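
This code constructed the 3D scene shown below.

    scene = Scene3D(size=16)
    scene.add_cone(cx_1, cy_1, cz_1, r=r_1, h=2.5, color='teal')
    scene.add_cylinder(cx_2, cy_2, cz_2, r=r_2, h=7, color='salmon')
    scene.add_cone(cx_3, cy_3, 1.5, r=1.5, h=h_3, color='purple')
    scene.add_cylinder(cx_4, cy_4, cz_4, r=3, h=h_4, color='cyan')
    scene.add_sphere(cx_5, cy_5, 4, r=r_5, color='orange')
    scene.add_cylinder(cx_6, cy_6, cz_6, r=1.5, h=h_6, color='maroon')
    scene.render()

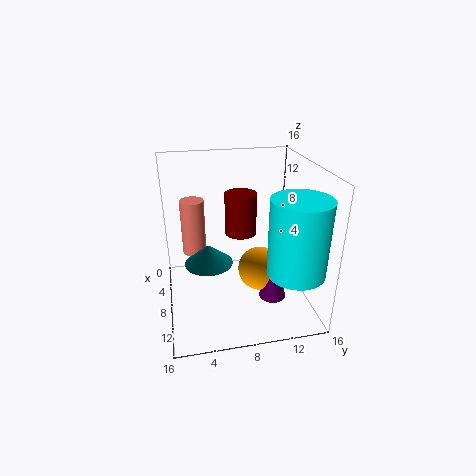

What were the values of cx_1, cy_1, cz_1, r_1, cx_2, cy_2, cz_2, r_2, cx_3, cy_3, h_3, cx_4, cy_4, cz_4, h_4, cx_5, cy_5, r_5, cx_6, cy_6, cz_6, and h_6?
cx_1 = 4.5
cy_1 = 5
cz_1 = 3
r_1 = 3
cx_2 = 2
cy_2 = 3.5
cz_2 = 3.5
r_2 = 1.5
cx_3 = 10.5
cy_3 = 11.5
h_3 = 5.5
cx_4 = 13
cy_4 = 13
cz_4 = 6
h_4 = 8
cx_5 = 8.5
cy_5 = 10.5
r_5 = 2.5
cx_6 = 11.5
cy_6 = 7.5
cz_6 = 10.5
h_6 = 4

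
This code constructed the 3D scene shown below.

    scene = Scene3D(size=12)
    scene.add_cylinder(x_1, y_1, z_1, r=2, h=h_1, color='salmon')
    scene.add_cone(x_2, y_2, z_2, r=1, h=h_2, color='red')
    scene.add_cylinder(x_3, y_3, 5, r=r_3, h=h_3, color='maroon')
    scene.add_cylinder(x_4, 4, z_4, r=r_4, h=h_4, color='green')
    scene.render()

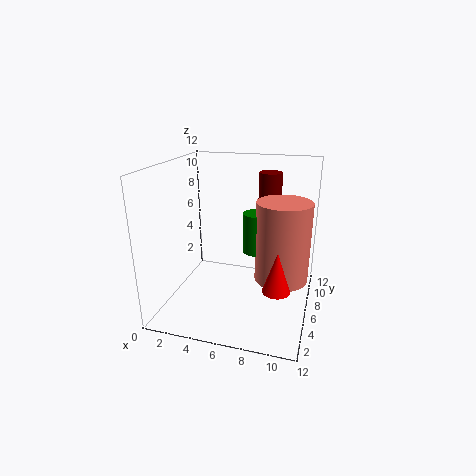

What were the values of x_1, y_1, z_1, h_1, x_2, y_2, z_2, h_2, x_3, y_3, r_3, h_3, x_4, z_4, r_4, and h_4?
x_1 = 10
y_1 = 4
z_1 = 4
h_1 = 6
x_2 = 10
y_2 = 2
z_2 = 4
h_2 = 3
x_3 = 8
y_3 = 9
r_3 = 1
h_3 = 6
x_4 = 8
z_4 = 6
r_4 = 1
h_4 = 3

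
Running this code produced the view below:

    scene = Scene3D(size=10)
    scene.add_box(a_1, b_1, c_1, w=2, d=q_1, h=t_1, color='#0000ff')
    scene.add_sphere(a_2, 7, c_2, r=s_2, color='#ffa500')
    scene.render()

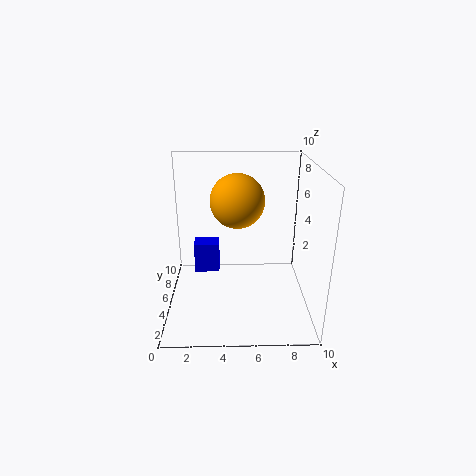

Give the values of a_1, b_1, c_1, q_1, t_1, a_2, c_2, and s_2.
a_1 = 1.5; b_1 = 8; c_1 = 0.5; q_1 = 1.5; t_1 = 2.5; a_2 = 5; c_2 = 7; s_2 = 2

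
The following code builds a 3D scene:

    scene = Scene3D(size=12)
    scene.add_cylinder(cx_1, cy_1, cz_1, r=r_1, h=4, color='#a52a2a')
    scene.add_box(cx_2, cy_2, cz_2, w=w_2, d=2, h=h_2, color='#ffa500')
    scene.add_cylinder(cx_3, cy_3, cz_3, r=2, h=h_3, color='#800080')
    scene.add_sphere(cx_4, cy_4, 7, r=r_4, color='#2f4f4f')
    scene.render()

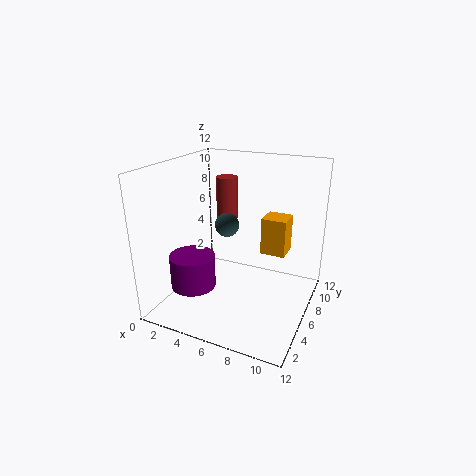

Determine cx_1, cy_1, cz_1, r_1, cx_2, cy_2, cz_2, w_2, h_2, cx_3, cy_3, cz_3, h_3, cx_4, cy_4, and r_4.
cx_1 = 3
cy_1 = 10
cz_1 = 6
r_1 = 1
cx_2 = 8
cy_2 = 6
cz_2 = 5
w_2 = 2
h_2 = 3
cx_3 = 2
cy_3 = 5
cz_3 = 1
h_3 = 3
cx_4 = 5
cy_4 = 6
r_4 = 1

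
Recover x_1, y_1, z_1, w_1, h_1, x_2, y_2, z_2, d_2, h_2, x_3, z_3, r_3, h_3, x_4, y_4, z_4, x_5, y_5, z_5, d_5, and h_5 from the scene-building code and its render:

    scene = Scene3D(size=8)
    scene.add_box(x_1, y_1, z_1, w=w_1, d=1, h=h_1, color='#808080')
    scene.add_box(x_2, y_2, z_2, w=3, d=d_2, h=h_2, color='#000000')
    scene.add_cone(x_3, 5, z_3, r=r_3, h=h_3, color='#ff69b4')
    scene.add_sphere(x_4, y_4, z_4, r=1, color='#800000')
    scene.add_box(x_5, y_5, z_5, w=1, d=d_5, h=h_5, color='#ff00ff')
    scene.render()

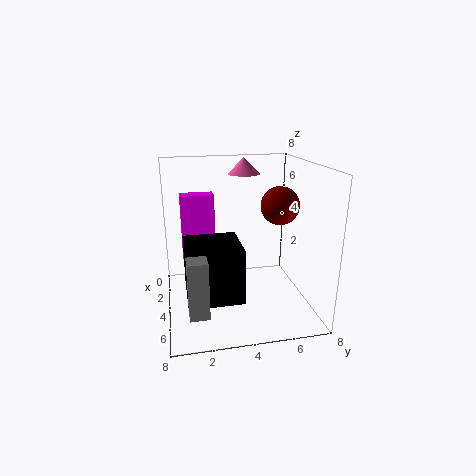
x_1 = 6
y_1 = 1
z_1 = 1
w_1 = 1
h_1 = 3
x_2 = 3
y_2 = 1
z_2 = 1
d_2 = 3
h_2 = 3
x_3 = 1
z_3 = 7
r_3 = 1
h_3 = 1
x_4 = 5
y_4 = 6
z_4 = 6
x_5 = 1
y_5 = 1
z_5 = 2
d_5 = 2
h_5 = 4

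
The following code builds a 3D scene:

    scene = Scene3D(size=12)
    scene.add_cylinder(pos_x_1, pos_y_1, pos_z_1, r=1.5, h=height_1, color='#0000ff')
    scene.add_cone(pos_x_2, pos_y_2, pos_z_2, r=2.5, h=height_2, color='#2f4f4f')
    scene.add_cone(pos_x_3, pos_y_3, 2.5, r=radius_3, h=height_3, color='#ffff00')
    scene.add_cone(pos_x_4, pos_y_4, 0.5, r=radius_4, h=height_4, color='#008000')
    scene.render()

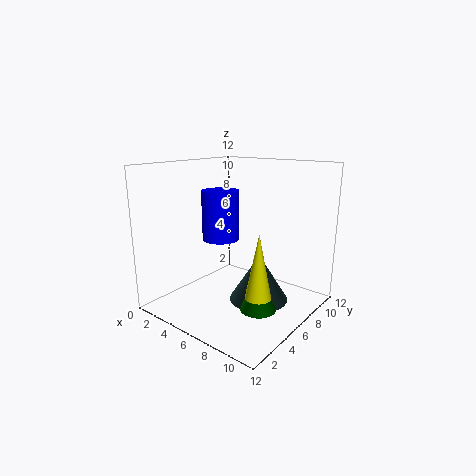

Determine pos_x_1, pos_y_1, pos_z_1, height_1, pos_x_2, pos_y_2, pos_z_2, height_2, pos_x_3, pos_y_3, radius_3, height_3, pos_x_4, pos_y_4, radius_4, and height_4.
pos_x_1 = 5; pos_y_1 = 5; pos_z_1 = 6; height_1 = 4; pos_x_2 = 7.5; pos_y_2 = 7; pos_z_2 = 0.5; height_2 = 4; pos_x_3 = 9.5; pos_y_3 = 4; radius_3 = 1; height_3 = 5; pos_x_4 = 8.5; pos_y_4 = 5.5; radius_4 = 1.5; height_4 = 3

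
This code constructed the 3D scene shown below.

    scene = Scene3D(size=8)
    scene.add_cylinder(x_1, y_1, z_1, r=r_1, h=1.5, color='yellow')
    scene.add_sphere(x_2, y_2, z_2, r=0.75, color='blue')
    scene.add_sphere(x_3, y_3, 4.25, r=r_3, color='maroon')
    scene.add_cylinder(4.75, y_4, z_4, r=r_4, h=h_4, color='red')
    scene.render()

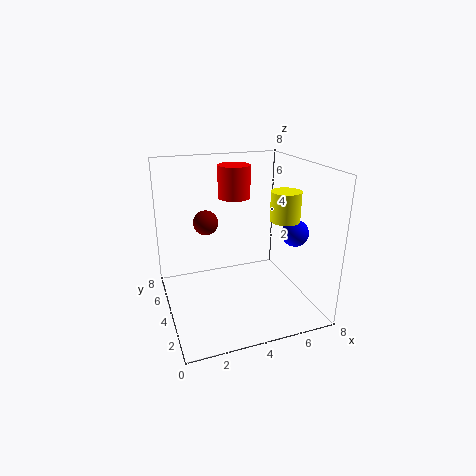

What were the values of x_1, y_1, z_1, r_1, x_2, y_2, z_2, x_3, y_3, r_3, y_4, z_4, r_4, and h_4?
x_1 = 5.75; y_1 = 2; z_1 = 5.5; r_1 = 0.75; x_2 = 7; y_2 = 3; z_2 = 4.25; x_3 = 2.75; y_3 = 6.25; r_3 = 0.75; y_4 = 6.75; z_4 = 5.5; r_4 = 1; h_4 = 2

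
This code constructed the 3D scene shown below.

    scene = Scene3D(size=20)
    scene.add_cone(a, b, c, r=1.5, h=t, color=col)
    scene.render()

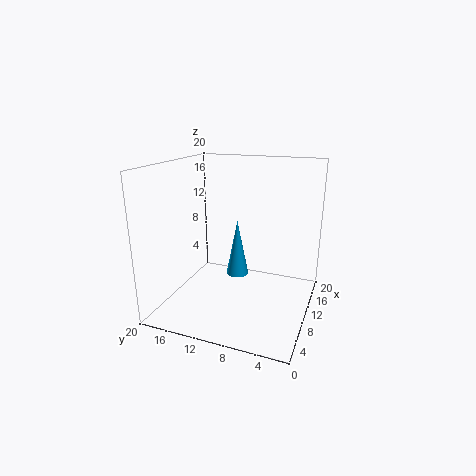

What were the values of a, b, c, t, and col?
a = 8.5; b = 9.5; c = 5.5; t = 7.5; col = 'deepskyblue'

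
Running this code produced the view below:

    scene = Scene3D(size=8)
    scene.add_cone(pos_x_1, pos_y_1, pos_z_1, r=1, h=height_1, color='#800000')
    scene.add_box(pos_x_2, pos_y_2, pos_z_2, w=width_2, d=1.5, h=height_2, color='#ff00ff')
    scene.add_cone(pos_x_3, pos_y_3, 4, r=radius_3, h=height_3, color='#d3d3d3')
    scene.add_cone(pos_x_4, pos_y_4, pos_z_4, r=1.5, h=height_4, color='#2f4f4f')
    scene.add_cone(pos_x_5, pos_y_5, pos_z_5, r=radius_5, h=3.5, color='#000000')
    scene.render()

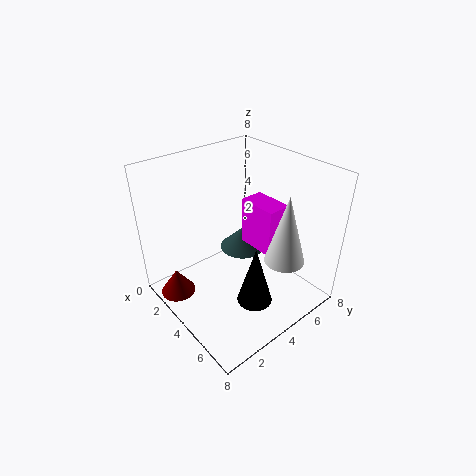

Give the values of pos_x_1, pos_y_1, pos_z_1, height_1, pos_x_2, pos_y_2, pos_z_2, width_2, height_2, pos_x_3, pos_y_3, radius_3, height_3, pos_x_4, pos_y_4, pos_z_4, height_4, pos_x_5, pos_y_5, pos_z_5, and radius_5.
pos_x_1 = 2
pos_y_1 = 1
pos_z_1 = 0.5
height_1 = 1.5
pos_x_2 = 2
pos_y_2 = 6
pos_z_2 = 2
width_2 = 2.5
height_2 = 3
pos_x_3 = 7
pos_y_3 = 4.5
radius_3 = 1
height_3 = 3.5
pos_x_4 = 1.5
pos_y_4 = 6.5
pos_z_4 = 1
height_4 = 1.5
pos_x_5 = 5.5
pos_y_5 = 4
pos_z_5 = 0.5
radius_5 = 1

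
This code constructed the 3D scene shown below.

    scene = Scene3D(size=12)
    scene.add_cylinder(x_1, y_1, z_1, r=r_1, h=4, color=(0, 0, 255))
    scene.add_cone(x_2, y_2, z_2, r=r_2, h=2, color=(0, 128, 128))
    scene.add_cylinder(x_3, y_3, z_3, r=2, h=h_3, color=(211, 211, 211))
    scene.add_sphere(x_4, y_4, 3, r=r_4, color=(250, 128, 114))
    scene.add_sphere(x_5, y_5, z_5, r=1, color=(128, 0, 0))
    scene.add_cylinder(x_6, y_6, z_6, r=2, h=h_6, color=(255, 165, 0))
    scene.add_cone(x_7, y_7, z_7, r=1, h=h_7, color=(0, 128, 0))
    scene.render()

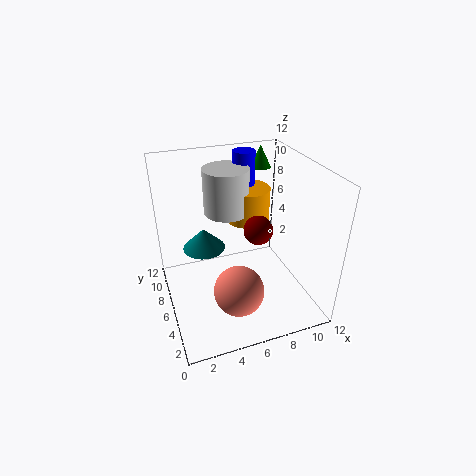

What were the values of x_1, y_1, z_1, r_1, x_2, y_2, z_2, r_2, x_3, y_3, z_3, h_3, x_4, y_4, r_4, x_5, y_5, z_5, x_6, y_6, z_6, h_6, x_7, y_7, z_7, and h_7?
x_1 = 8; y_1 = 10; z_1 = 8; r_1 = 1; x_2 = 4; y_2 = 10; z_2 = 3; r_2 = 2; x_3 = 6; y_3 = 9; z_3 = 7; h_3 = 4; x_4 = 5; y_4 = 3; r_4 = 2; x_5 = 6; y_5 = 2; z_5 = 9; x_6 = 8; y_6 = 9; z_6 = 6; h_6 = 3; x_7 = 10; y_7 = 11; z_7 = 10; h_7 = 2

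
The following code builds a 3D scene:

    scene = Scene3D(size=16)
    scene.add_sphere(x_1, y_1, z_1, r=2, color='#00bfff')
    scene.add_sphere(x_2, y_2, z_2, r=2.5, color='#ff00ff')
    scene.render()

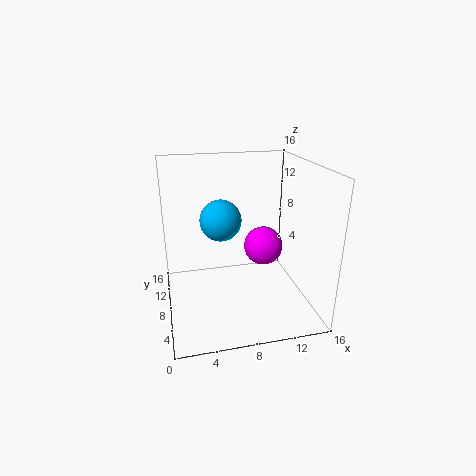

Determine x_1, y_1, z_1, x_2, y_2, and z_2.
x_1 = 5.5; y_1 = 4.75; z_1 = 11.5; x_2 = 12.5; y_2 = 12.5; z_2 = 4.5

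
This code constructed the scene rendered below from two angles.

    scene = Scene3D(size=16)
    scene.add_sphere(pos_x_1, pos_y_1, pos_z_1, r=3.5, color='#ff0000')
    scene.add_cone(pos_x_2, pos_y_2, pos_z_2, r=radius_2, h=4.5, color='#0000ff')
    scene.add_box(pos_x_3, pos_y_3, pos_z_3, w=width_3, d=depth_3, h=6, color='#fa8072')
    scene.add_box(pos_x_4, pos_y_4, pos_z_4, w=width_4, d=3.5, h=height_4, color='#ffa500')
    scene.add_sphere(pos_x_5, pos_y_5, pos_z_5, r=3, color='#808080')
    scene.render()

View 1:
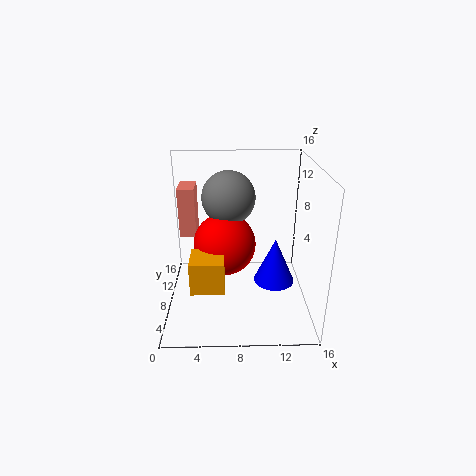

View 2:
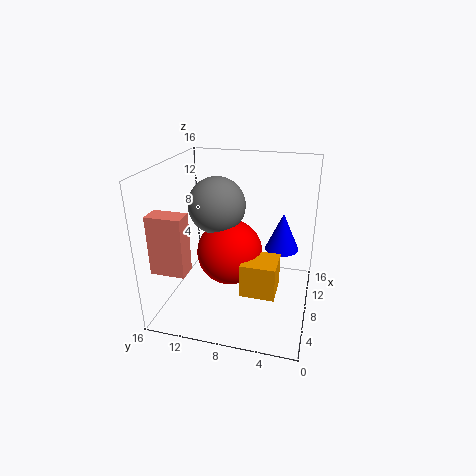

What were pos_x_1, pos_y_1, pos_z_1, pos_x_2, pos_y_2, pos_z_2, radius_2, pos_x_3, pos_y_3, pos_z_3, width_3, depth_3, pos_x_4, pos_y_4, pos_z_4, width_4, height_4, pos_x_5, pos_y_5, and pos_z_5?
pos_x_1 = 6.5
pos_y_1 = 8.5
pos_z_1 = 7
pos_x_2 = 11.5
pos_y_2 = 3.5
pos_z_2 = 5.5
radius_2 = 2
pos_x_3 = 1
pos_y_3 = 11.5
pos_z_3 = 6.5
width_3 = 2
depth_3 = 3.5
pos_x_4 = 3
pos_y_4 = 3
pos_z_4 = 4
width_4 = 3.5
height_4 = 3.5
pos_x_5 = 7
pos_y_5 = 10
pos_z_5 = 12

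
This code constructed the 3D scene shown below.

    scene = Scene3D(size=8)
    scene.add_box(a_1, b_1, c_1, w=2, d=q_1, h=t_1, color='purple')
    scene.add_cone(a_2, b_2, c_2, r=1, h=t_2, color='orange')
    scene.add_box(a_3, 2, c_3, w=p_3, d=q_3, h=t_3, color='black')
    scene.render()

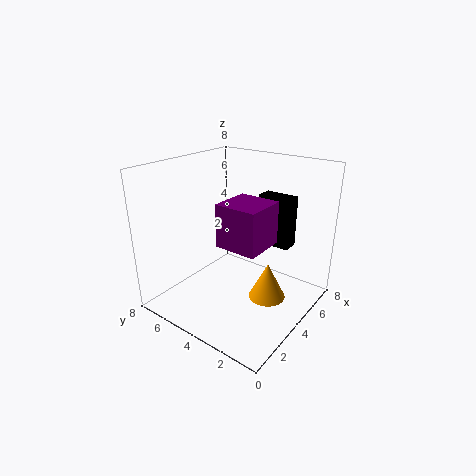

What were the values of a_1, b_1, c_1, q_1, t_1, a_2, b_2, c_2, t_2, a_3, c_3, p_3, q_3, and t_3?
a_1 = 1
b_1 = 1
c_1 = 5
q_1 = 2
t_1 = 2
a_2 = 4
b_2 = 2
c_2 = 1
t_2 = 2
a_3 = 6
c_3 = 3
p_3 = 1
q_3 = 2
t_3 = 3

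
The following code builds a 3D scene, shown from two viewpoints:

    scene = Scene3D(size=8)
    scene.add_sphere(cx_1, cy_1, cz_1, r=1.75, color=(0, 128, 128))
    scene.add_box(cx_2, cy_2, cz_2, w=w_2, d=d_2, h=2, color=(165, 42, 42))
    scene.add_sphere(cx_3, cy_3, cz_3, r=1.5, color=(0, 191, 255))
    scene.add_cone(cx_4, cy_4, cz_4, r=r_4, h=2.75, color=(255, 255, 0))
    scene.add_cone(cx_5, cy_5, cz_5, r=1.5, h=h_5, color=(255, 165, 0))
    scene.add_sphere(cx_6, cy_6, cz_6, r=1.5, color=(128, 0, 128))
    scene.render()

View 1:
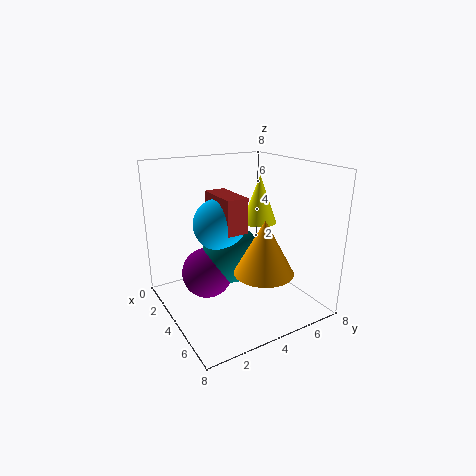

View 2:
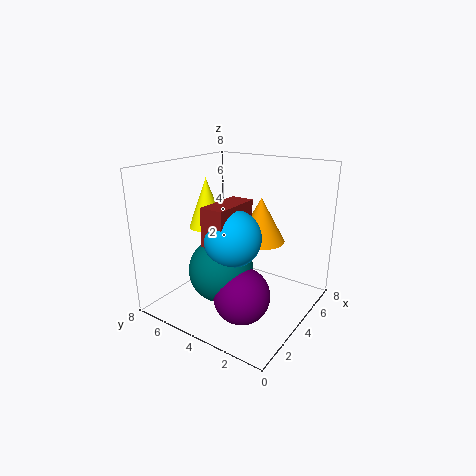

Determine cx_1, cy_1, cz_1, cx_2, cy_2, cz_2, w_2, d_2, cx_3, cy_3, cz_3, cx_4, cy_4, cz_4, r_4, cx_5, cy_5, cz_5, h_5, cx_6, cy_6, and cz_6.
cx_1 = 2.75
cy_1 = 4.25
cz_1 = 2.5
cx_2 = 1.5
cy_2 = 3.25
cz_2 = 4.25
w_2 = 2.75
d_2 = 1.25
cx_3 = 2.75
cy_3 = 3.5
cz_3 = 4.5
cx_4 = 3.5
cy_4 = 5.75
cz_4 = 4.5
r_4 = 1
cx_5 = 6.5
cy_5 = 4
cz_5 = 3
h_5 = 2.75
cx_6 = 2.5
cy_6 = 2.75
cz_6 = 1.5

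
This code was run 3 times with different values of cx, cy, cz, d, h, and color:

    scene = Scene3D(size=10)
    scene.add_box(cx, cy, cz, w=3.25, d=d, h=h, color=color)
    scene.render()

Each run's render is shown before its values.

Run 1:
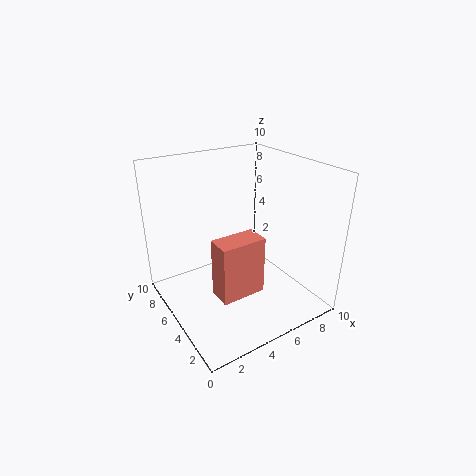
cx = 3; cy = 3.5; cz = 1; d = 1.75; h = 4.25; color = 'salmon'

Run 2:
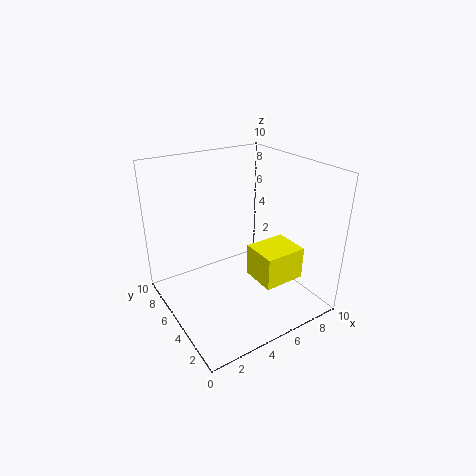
cx = 6.5; cy = 3.25; cz = 1; d = 2.75; h = 2.5; color = 'yellow'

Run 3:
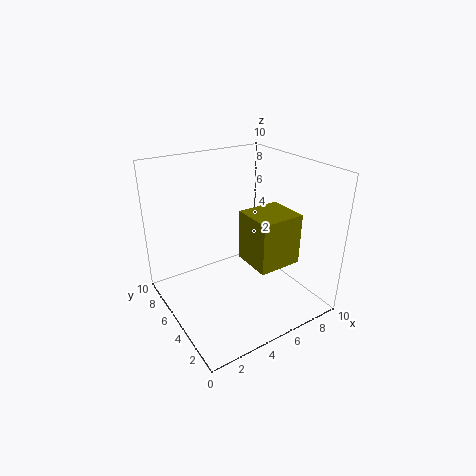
cx = 5.75; cy = 3; cz = 2.75; d = 3; h = 3.75; color = 'olive'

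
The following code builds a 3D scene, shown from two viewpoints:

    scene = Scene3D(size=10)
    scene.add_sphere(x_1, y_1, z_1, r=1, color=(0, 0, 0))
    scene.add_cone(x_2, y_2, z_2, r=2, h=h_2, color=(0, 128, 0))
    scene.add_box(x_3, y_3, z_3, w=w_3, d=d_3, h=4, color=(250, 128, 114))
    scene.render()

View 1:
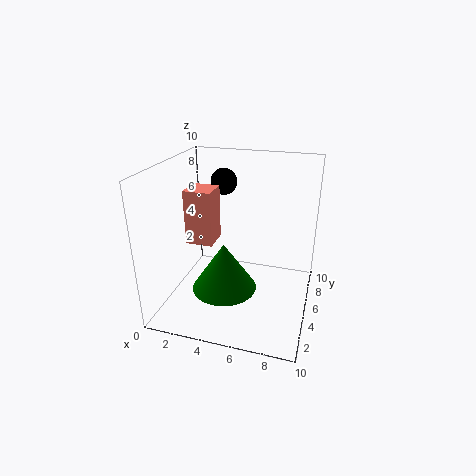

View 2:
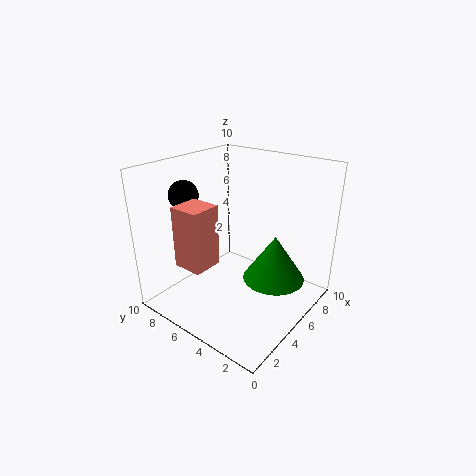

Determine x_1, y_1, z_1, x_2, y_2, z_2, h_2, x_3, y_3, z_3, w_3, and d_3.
x_1 = 3, y_1 = 8, z_1 = 8, x_2 = 5, y_2 = 2, z_2 = 3, h_2 = 3, x_3 = 1, y_3 = 5, z_3 = 4, w_3 = 2, d_3 = 2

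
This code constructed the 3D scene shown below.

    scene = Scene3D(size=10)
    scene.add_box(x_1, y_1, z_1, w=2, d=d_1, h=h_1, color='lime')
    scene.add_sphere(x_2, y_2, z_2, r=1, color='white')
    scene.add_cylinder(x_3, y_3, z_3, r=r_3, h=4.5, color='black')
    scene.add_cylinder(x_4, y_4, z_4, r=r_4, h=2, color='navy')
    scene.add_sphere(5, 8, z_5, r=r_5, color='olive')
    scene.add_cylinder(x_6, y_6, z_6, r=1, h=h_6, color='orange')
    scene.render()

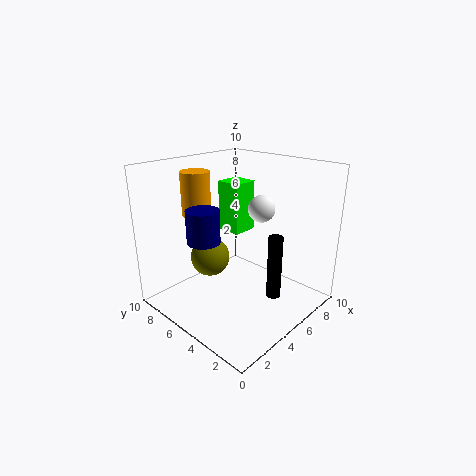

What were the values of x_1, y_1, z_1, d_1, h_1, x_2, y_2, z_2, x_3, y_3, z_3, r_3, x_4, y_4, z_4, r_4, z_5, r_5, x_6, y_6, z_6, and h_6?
x_1 = 7, y_1 = 7, z_1 = 4, d_1 = 2, h_1 = 4, x_2 = 7.5, y_2 = 5, z_2 = 6.5, x_3 = 6, y_3 = 2.5, z_3 = 1, r_3 = 0.5, x_4 = 1.5, y_4 = 4.5, z_4 = 6, r_4 = 1, z_5 = 2.5, r_5 = 1.5, x_6 = 3.5, y_6 = 7.5, z_6 = 6.5, h_6 = 3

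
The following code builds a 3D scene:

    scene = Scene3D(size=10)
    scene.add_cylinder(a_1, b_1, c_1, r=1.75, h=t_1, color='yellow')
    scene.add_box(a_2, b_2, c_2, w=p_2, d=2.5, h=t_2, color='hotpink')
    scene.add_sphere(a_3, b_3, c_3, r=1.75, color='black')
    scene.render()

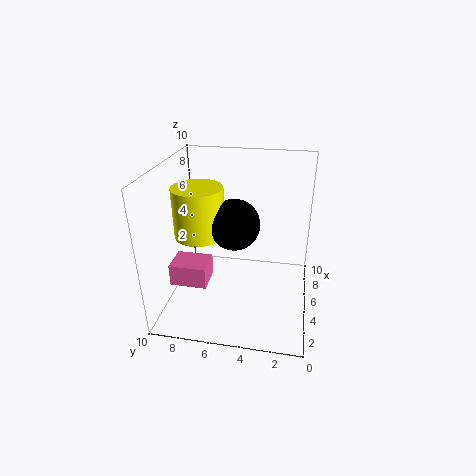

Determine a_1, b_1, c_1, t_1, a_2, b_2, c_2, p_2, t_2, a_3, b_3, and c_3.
a_1 = 5
b_1 = 7.75
c_1 = 5
t_1 = 3.5
a_2 = 2.5
b_2 = 6.75
c_2 = 2.25
p_2 = 2
t_2 = 1.5
a_3 = 5
b_3 = 5.25
c_3 = 6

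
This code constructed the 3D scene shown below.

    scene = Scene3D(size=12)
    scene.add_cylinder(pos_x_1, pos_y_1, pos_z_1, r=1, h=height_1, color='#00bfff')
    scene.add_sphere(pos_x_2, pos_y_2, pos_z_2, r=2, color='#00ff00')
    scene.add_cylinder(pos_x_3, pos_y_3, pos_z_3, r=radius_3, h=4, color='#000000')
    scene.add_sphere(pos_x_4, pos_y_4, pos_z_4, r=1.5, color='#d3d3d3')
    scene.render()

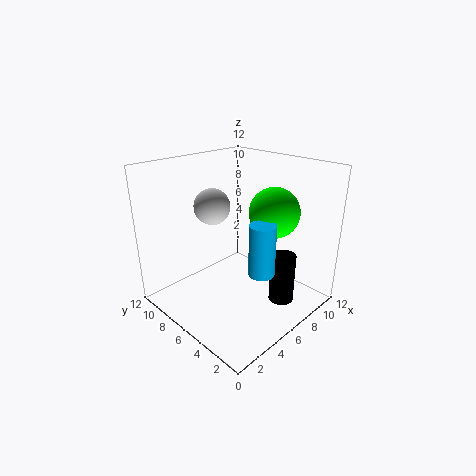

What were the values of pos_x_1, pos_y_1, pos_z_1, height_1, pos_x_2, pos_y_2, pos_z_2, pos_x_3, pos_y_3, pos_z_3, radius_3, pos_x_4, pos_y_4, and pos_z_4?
pos_x_1 = 5
pos_y_1 = 2.5
pos_z_1 = 4.5
height_1 = 4
pos_x_2 = 7.5
pos_y_2 = 3.5
pos_z_2 = 8.5
pos_x_3 = 7
pos_y_3 = 2
pos_z_3 = 1.5
radius_3 = 1
pos_x_4 = 5
pos_y_4 = 8
pos_z_4 = 8.5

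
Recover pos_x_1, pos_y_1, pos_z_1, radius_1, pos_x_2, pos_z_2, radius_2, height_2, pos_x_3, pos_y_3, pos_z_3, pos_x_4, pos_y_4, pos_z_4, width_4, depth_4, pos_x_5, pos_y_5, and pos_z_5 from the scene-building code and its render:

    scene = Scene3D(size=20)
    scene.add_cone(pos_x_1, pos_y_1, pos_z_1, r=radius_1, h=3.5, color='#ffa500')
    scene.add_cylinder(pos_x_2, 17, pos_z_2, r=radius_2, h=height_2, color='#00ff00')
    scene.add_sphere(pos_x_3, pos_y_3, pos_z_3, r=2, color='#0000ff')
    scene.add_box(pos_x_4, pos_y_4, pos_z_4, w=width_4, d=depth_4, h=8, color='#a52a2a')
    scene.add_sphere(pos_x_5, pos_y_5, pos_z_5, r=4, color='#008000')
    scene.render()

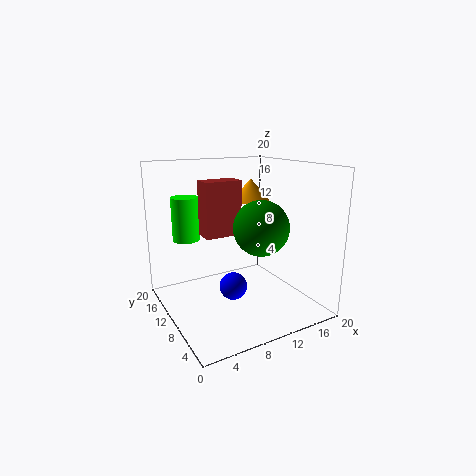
pos_x_1 = 16; pos_y_1 = 16.5; pos_z_1 = 13.5; radius_1 = 3; pos_x_2 = 5; pos_z_2 = 8.5; radius_2 = 2; height_2 = 6.5; pos_x_3 = 9.5; pos_y_3 = 10.5; pos_z_3 = 2.5; pos_x_4 = 6.5; pos_y_4 = 12.5; pos_z_4 = 9.5; width_4 = 5.5; depth_4 = 3; pos_x_5 = 13.5; pos_y_5 = 9.5; pos_z_5 = 11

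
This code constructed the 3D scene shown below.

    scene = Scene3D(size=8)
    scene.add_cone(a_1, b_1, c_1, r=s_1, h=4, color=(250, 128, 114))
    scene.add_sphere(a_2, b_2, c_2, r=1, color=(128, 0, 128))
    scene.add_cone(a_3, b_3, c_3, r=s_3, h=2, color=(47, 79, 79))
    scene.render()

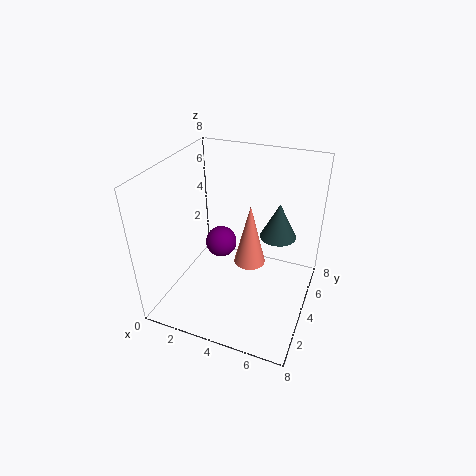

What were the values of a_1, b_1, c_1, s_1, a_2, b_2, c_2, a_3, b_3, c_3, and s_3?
a_1 = 4; b_1 = 6; c_1 = 1; s_1 = 1; a_2 = 2; b_2 = 6; c_2 = 2; a_3 = 6; b_3 = 5; c_3 = 4; s_3 = 1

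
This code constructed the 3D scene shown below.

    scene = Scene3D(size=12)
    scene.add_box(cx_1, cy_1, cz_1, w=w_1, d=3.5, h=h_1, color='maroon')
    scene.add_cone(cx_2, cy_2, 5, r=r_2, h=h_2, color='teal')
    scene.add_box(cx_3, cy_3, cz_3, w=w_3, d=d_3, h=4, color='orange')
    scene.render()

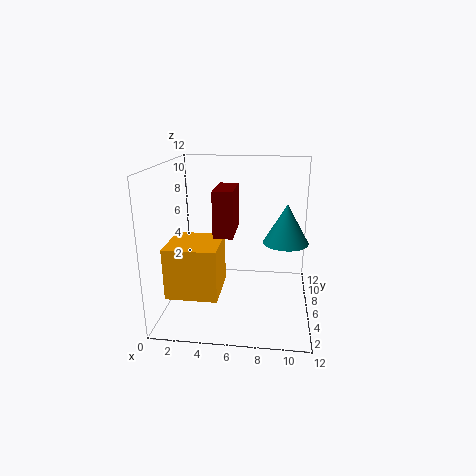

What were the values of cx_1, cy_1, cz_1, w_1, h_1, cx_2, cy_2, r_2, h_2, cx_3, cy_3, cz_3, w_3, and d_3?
cx_1 = 4.5; cy_1 = 3; cz_1 = 7; w_1 = 1.5; h_1 = 3.5; cx_2 = 10; cy_2 = 8; r_2 = 2; h_2 = 3.5; cx_3 = 1; cy_3 = 1.5; cz_3 = 2.5; w_3 = 4; d_3 = 4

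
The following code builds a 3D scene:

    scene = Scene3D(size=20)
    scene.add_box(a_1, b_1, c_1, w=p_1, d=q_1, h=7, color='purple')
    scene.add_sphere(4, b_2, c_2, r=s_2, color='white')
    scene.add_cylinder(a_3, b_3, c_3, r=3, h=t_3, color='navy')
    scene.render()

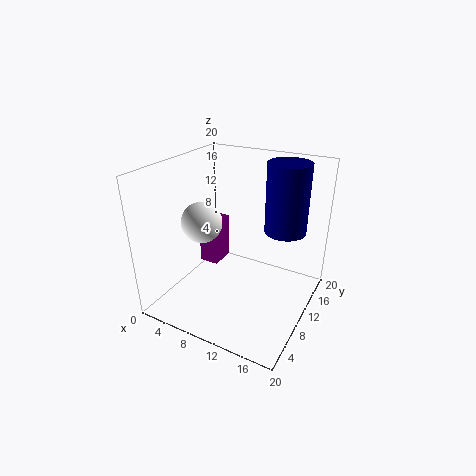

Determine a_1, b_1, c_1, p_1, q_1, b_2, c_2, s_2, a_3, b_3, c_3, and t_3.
a_1 = 2
b_1 = 12
c_1 = 3
p_1 = 3
q_1 = 4
b_2 = 10
c_2 = 11
s_2 = 3
a_3 = 15
b_3 = 15
c_3 = 10
t_3 = 10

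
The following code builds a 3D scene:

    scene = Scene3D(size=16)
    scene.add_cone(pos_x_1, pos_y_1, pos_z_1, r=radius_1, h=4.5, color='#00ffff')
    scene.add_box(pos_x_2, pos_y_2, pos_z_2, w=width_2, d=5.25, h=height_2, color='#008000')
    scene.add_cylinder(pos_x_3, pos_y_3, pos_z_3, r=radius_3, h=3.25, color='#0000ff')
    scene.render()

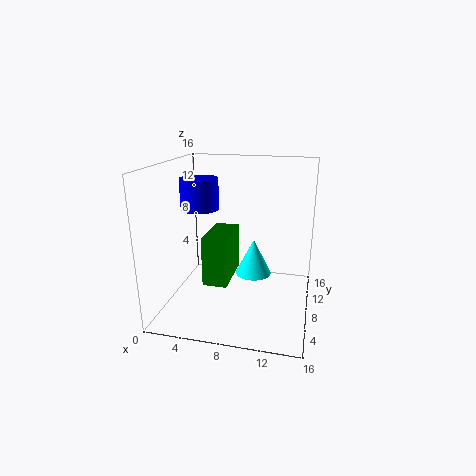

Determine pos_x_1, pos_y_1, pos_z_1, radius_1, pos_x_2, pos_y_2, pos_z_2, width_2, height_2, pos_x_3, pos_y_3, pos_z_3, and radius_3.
pos_x_1 = 9, pos_y_1 = 12.25, pos_z_1 = 1.75, radius_1 = 2.25, pos_x_2 = 5.5, pos_y_2 = 3, pos_z_2 = 4.5, width_2 = 2.5, height_2 = 5, pos_x_3 = 4.25, pos_y_3 = 6.5, pos_z_3 = 11.5, radius_3 = 2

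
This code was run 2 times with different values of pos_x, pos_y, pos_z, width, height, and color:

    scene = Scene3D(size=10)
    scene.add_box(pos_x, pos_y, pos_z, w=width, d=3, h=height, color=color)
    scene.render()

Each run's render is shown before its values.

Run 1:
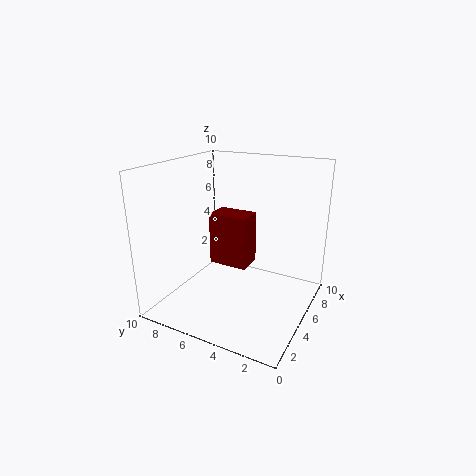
pos_x = 6; pos_y = 5; pos_z = 2; width = 2; height = 4; color = 'maroon'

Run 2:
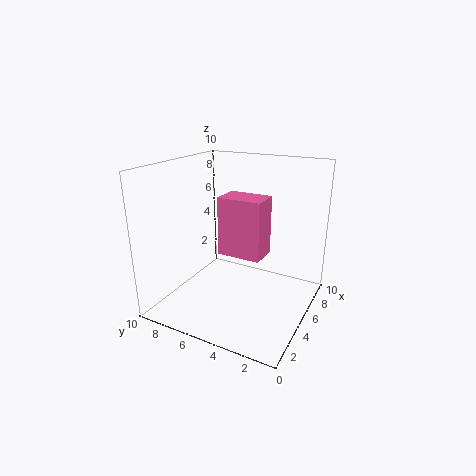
pos_x = 4; pos_y = 3; pos_z = 4; width = 2; height = 4; color = 'hotpink'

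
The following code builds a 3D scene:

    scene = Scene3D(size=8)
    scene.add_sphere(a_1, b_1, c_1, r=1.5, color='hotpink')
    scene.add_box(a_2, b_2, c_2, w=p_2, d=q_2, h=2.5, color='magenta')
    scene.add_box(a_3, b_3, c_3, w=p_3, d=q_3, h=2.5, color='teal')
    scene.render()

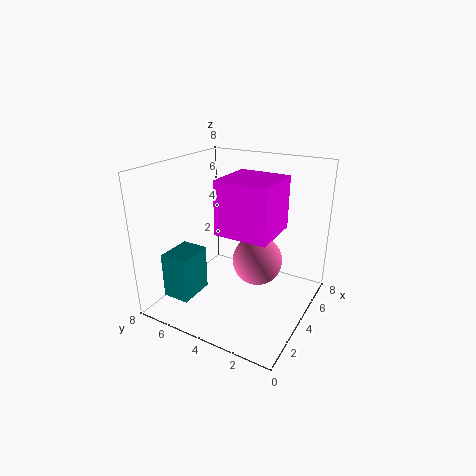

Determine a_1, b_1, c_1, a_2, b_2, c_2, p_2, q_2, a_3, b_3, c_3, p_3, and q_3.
a_1 = 5.5
b_1 = 3.5
c_1 = 2
a_2 = 1
b_2 = 1
c_2 = 5.5
p_2 = 2.5
q_2 = 2.5
a_3 = 1
b_3 = 5.5
c_3 = 1
p_3 = 2
q_3 = 1.5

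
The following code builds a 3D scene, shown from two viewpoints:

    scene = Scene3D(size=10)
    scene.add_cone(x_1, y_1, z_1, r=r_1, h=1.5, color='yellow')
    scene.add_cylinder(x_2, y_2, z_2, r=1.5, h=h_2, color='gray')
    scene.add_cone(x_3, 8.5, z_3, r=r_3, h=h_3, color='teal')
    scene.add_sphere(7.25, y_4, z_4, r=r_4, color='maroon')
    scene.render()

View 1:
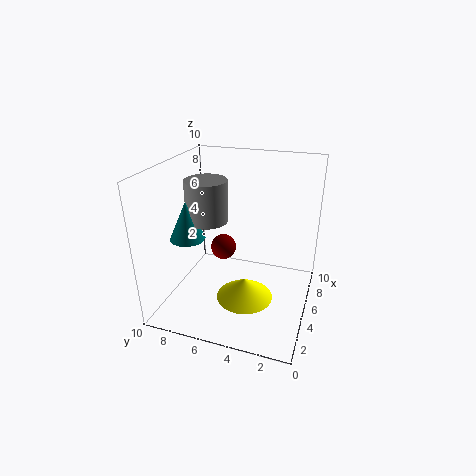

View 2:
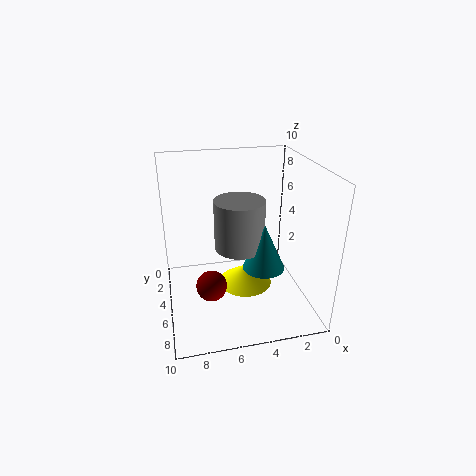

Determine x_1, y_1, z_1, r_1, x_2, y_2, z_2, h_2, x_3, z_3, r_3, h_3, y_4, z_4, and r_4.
x_1 = 4.25; y_1 = 4.25; z_1 = 0.75; r_1 = 2; x_2 = 5.5; y_2 = 7.5; z_2 = 5.75; h_2 = 3; x_3 = 4.25; z_3 = 4.75; r_3 = 1.25; h_3 = 2.75; y_4 = 7; z_4 = 2.75; r_4 = 1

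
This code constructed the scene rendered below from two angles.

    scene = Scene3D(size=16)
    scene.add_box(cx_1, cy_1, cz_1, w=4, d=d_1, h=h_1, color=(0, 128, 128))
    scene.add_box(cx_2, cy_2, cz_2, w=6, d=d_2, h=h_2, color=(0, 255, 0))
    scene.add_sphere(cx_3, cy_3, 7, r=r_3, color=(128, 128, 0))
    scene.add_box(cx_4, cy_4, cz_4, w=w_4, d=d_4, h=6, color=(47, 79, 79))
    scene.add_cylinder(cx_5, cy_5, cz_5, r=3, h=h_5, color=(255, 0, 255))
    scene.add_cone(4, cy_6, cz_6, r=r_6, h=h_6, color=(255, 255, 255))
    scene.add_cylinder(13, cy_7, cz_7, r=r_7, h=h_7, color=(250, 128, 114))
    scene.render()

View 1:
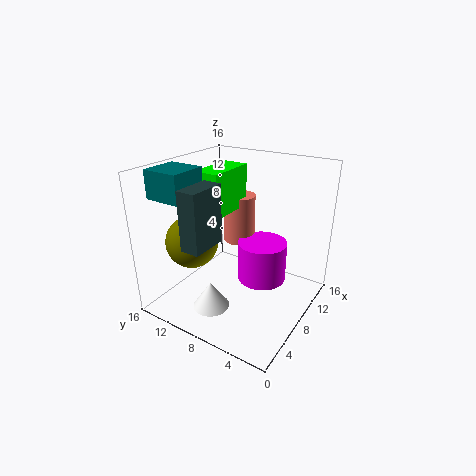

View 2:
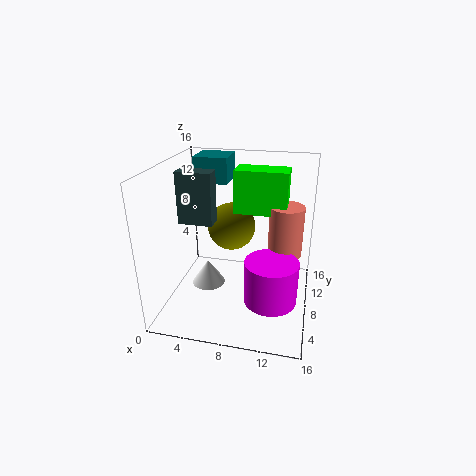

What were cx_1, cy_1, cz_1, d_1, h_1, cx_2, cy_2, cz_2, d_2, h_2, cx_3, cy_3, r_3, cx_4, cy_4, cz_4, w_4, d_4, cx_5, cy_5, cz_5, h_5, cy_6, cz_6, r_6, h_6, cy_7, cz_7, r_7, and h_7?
cx_1 = 2
cy_1 = 11
cz_1 = 13
d_1 = 4
h_1 = 3
cx_2 = 7
cy_2 = 10
cz_2 = 10
d_2 = 3
h_2 = 5
cx_3 = 6
cy_3 = 13
r_3 = 3
cx_4 = 1
cy_4 = 8
cz_4 = 9
w_4 = 4
d_4 = 2
cx_5 = 12
cy_5 = 7
cz_5 = 1
h_5 = 5
cy_6 = 9
cz_6 = 1
r_6 = 2
h_6 = 3
cy_7 = 11
cz_7 = 5
r_7 = 2
h_7 = 6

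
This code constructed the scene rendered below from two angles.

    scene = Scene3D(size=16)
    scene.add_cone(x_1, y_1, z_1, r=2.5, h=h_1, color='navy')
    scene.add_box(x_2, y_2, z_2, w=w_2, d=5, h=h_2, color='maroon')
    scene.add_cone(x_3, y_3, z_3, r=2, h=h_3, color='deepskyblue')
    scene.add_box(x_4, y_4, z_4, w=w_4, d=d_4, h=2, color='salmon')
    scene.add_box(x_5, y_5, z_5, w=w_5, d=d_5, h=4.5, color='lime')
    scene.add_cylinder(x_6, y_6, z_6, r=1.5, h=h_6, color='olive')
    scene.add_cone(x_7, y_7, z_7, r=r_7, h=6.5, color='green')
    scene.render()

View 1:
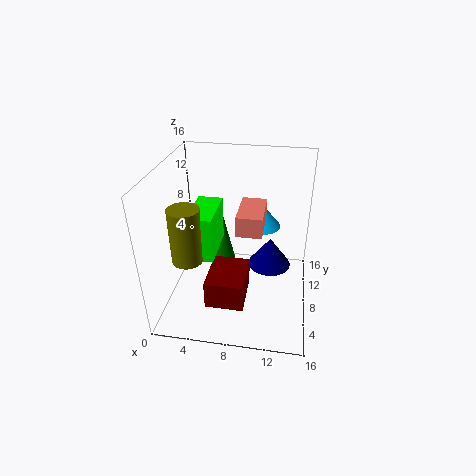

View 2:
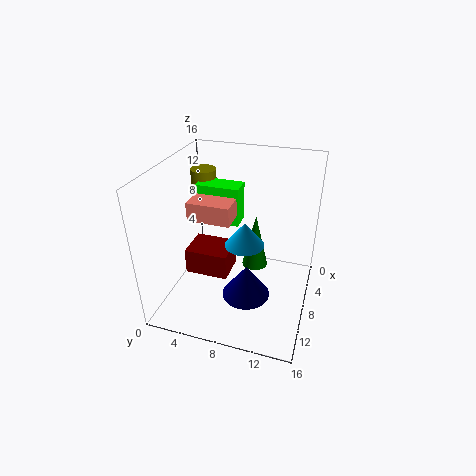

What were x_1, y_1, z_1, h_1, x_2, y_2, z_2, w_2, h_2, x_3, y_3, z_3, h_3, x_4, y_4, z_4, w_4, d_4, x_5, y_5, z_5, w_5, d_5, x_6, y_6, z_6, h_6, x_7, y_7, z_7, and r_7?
x_1 = 11.5, y_1 = 10, z_1 = 3.5, h_1 = 3.5, x_2 = 5.5, y_2 = 2, z_2 = 3, w_2 = 4, h_2 = 3, x_3 = 10.5, y_3 = 9.5, z_3 = 9, h_3 = 2.5, x_4 = 8.5, y_4 = 3.5, z_4 = 11, w_4 = 2.5, d_4 = 4.5, x_5 = 4, y_5 = 2.5, z_5 = 8.5, w_5 = 2.5, d_5 = 5, x_6 = 4, y_6 = 2.5, z_6 = 8.5, h_6 = 5.5, x_7 = 6, y_7 = 9.5, z_7 = 3.5, r_7 = 1.5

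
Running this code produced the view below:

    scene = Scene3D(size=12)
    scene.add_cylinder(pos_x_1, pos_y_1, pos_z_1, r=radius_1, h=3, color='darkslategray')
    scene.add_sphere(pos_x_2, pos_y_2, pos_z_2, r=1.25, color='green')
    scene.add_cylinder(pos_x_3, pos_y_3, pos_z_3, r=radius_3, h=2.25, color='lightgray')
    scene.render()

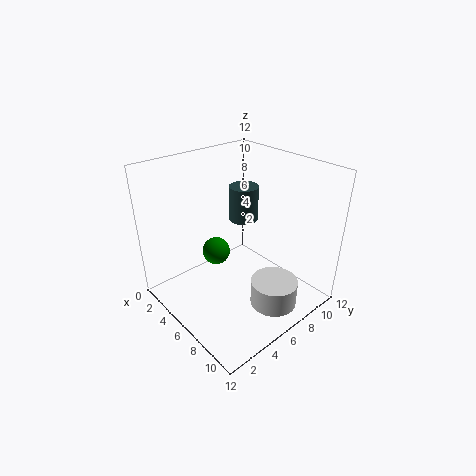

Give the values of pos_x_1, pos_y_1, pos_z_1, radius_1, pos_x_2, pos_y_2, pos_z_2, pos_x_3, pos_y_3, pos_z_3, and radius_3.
pos_x_1 = 4.75, pos_y_1 = 7.75, pos_z_1 = 6.75, radius_1 = 1.25, pos_x_2 = 3.25, pos_y_2 = 5.75, pos_z_2 = 3.5, pos_x_3 = 9, pos_y_3 = 7.5, pos_z_3 = 0.25, radius_3 = 2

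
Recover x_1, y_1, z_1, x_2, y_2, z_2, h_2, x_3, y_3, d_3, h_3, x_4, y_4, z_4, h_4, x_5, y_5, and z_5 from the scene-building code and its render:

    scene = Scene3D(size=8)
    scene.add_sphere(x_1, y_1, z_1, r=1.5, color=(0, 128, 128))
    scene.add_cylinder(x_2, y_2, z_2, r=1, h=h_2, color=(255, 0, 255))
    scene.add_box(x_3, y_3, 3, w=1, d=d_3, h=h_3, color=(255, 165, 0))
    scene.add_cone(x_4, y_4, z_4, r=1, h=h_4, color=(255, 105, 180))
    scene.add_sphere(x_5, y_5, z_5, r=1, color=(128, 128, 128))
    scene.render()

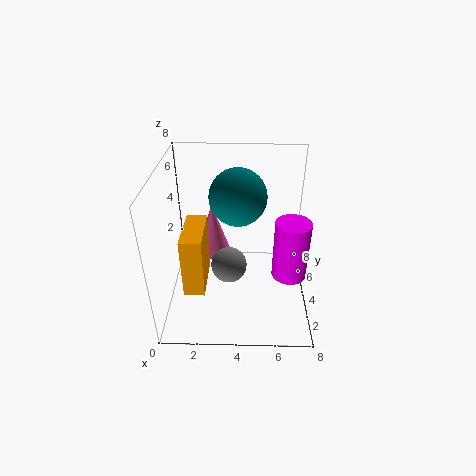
x_1 = 4
y_1 = 4
z_1 = 6.5
x_2 = 7
y_2 = 4
z_2 = 1.5
h_2 = 3.5
x_3 = 1.5
y_3 = 0.5
d_3 = 2.5
h_3 = 3
x_4 = 2.5
y_4 = 5
z_4 = 2.5
h_4 = 3
x_5 = 3.5
y_5 = 3.5
z_5 = 2.5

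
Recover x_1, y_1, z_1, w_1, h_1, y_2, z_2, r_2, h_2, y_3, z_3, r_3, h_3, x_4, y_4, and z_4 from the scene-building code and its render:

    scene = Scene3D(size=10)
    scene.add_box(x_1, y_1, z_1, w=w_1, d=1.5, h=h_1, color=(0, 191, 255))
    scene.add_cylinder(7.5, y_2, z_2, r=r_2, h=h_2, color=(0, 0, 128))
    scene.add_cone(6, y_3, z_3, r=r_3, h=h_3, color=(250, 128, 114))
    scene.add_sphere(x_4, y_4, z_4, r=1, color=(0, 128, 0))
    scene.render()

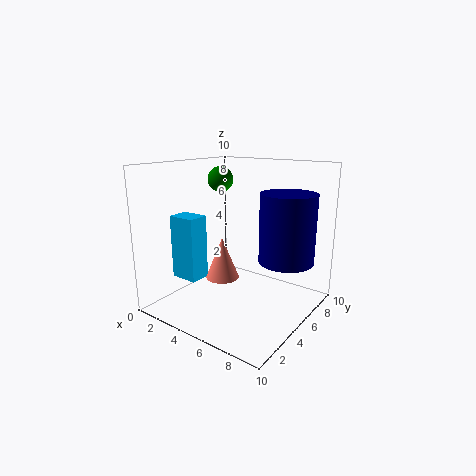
x_1 = 1
y_1 = 2.5
z_1 = 2
w_1 = 2
h_1 = 4.5
y_2 = 7.5
z_2 = 3
r_2 = 2
h_2 = 5
y_3 = 2
z_3 = 3.5
r_3 = 1
h_3 = 2.5
x_4 = 1.5
y_4 = 7.5
z_4 = 8.5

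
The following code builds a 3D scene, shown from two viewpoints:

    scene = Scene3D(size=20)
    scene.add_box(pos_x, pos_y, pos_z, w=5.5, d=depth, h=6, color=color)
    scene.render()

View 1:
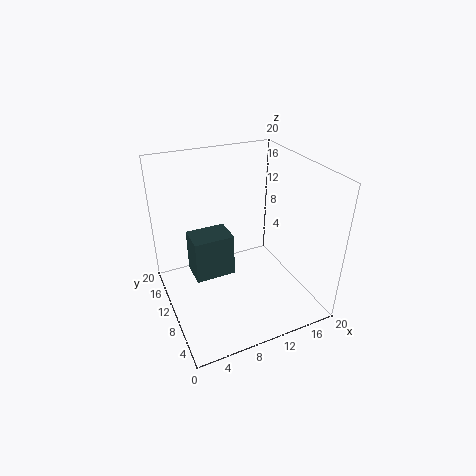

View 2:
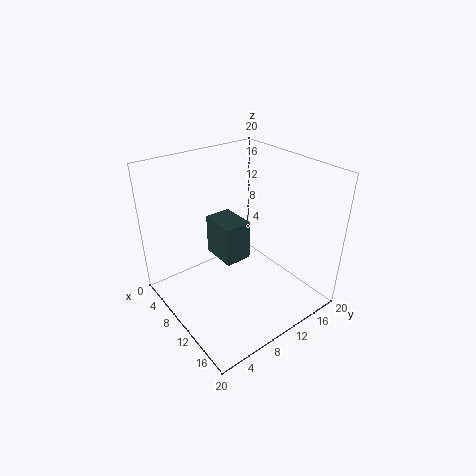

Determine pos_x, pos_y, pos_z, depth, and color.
pos_x = 3.5; pos_y = 9; pos_z = 5; depth = 4; color = 'darkslategray'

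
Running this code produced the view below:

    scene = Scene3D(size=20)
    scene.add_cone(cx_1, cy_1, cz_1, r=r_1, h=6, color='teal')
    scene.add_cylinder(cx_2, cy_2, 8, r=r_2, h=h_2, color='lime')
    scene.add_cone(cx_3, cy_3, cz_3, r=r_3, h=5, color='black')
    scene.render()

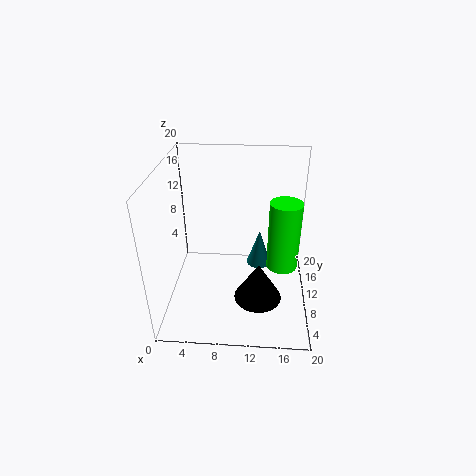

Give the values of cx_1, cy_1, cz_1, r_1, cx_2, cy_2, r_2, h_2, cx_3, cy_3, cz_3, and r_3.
cx_1 = 13, cy_1 = 17, cz_1 = 1, r_1 = 2, cx_2 = 16, cy_2 = 7, r_2 = 2, h_2 = 9, cx_3 = 13, cy_3 = 4, cz_3 = 5, r_3 = 3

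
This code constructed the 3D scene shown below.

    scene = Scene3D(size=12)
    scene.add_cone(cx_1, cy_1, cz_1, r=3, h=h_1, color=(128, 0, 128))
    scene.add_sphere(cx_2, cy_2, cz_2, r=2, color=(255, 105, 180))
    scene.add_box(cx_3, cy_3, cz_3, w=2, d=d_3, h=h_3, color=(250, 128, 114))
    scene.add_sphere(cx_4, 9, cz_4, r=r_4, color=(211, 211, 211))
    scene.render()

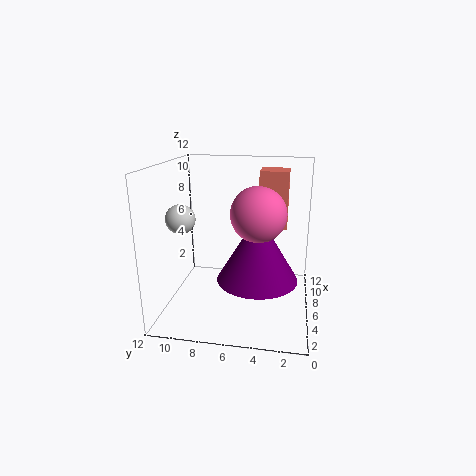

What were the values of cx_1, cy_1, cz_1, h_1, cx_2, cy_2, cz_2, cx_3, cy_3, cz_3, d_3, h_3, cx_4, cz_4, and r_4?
cx_1 = 3; cy_1 = 4; cz_1 = 4; h_1 = 5; cx_2 = 3; cy_2 = 4; cz_2 = 9; cx_3 = 3; cy_3 = 2; cz_3 = 8; d_3 = 2; h_3 = 4; cx_4 = 1; cz_4 = 9; r_4 = 1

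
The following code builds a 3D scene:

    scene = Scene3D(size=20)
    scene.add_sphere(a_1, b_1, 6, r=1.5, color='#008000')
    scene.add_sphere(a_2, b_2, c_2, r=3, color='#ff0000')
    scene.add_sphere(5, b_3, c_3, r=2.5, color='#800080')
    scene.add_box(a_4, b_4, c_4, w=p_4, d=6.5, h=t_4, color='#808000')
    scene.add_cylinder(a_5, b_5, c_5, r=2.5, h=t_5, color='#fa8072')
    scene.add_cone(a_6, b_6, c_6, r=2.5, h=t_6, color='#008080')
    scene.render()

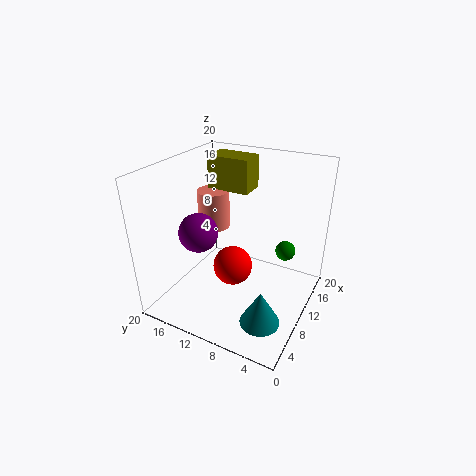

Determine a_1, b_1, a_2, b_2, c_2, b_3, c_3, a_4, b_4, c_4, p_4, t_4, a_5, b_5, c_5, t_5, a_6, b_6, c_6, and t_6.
a_1 = 16; b_1 = 5; a_2 = 12; b_2 = 12; c_2 = 3.5; b_3 = 13; c_3 = 12.5; a_4 = 14.5; b_4 = 11; c_4 = 14.5; p_4 = 4; t_4 = 5; a_5 = 15; b_5 = 17; c_5 = 8; t_5 = 6; a_6 = 3.5; b_6 = 3.5; c_6 = 3; t_6 = 4.5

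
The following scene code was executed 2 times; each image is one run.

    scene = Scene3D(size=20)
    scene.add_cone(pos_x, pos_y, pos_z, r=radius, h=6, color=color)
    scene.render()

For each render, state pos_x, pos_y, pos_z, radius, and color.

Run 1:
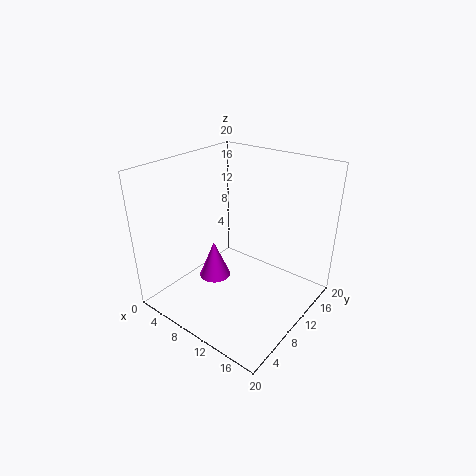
pos_x = 4; pos_y = 11.5; pos_z = 0.5; radius = 2.5; color = 'magenta'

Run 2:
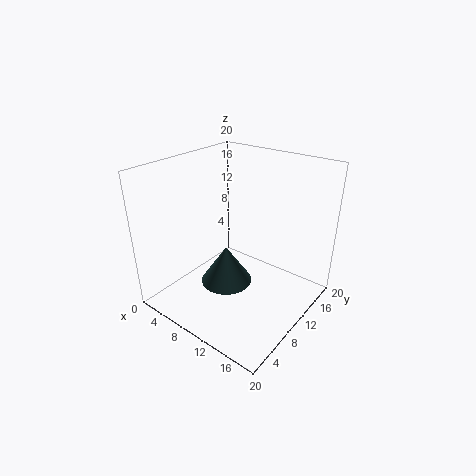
pos_x = 6.5; pos_y = 11.5; pos_z = 0.5; radius = 4; color = 'darkslategray'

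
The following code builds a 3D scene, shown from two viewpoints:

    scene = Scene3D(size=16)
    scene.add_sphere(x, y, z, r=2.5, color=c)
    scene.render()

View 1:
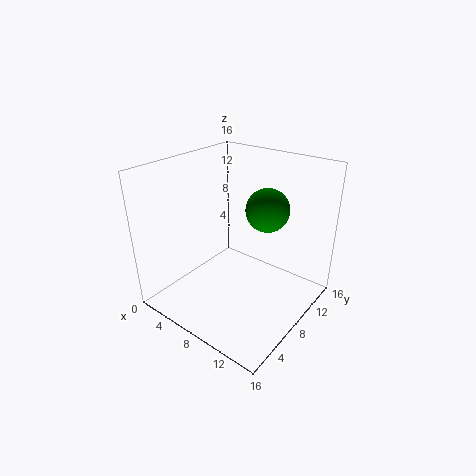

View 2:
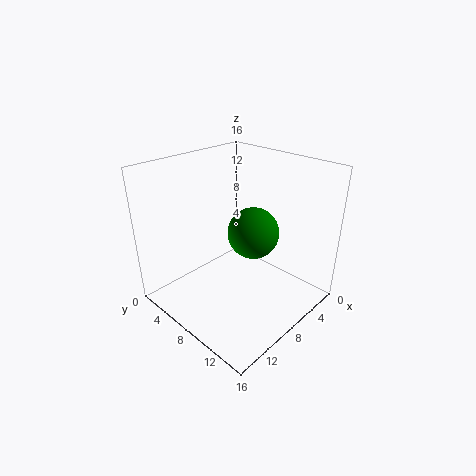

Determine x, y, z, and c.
x = 9.5; y = 11.5; z = 10.5; c = 'green'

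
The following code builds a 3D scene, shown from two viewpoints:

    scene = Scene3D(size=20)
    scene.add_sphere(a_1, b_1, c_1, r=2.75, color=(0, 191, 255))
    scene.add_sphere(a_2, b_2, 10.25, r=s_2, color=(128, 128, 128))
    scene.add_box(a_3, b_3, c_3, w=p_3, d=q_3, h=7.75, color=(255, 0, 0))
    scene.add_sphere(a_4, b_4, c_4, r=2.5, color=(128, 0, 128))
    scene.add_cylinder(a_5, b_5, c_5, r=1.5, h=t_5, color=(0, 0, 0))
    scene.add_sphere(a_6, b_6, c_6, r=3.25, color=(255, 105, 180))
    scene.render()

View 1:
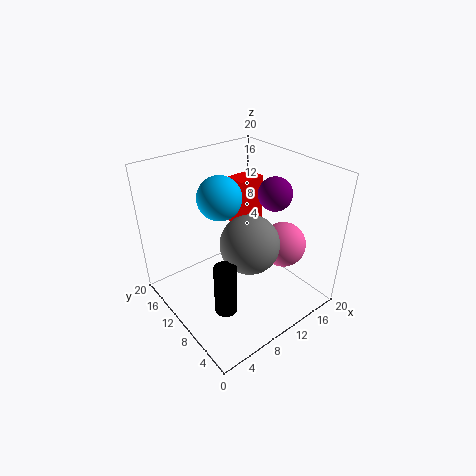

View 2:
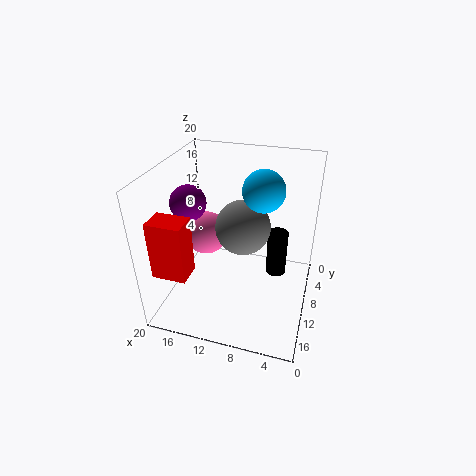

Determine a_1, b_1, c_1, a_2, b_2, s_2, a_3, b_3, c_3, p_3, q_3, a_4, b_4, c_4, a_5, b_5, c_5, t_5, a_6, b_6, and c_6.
a_1 = 6.75, b_1 = 9.5, c_1 = 17.25, a_2 = 10, b_2 = 7.5, s_2 = 4, a_3 = 14.5, b_3 = 15, c_3 = 7.5, p_3 = 4.5, q_3 = 3.25, a_4 = 17, b_4 = 10.25, c_4 = 14.5, a_5 = 5, b_5 = 6.25, c_5 = 2.5, t_5 = 7, a_6 = 16, b_6 = 7, c_6 = 8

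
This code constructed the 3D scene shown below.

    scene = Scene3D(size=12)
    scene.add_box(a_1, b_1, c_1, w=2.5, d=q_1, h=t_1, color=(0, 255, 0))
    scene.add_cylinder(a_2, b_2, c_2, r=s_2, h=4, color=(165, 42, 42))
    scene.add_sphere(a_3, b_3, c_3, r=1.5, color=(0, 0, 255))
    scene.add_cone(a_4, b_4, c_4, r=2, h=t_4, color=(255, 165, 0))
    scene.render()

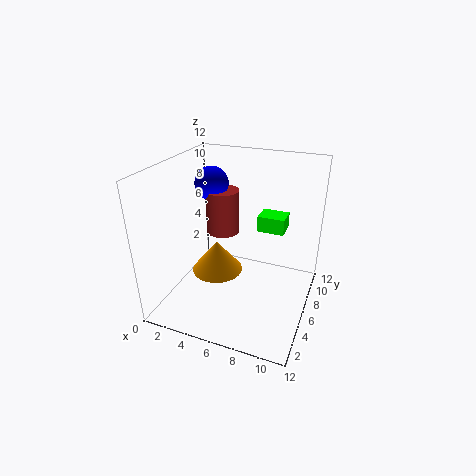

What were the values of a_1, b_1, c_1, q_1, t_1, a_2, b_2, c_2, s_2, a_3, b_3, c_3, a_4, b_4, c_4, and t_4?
a_1 = 6.5; b_1 = 9.5; c_1 = 5; q_1 = 2; t_1 = 1.5; a_2 = 3.5; b_2 = 8.5; c_2 = 5; s_2 = 1.5; a_3 = 2.5; b_3 = 8.5; c_3 = 9.5; a_4 = 5; b_4 = 4; c_4 = 4; t_4 = 2.5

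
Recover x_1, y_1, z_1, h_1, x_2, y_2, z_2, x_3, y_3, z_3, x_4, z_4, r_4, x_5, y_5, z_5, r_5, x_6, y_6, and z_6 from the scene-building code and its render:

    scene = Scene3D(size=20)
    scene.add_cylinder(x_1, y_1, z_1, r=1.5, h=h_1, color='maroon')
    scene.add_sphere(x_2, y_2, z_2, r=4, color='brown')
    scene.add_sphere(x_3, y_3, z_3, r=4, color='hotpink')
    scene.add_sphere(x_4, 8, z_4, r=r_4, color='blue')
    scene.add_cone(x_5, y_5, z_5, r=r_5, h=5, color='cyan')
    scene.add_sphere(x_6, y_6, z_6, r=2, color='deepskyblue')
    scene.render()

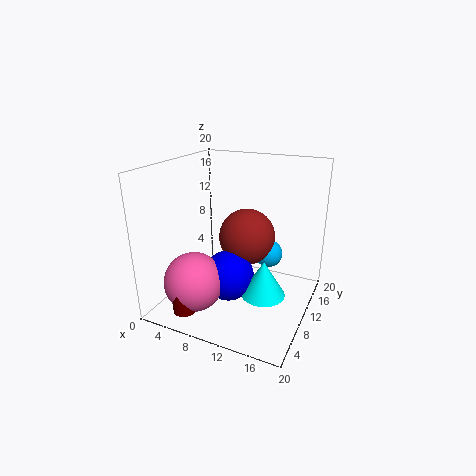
x_1 = 6, y_1 = 2, z_1 = 2, h_1 = 3, x_2 = 10.5, y_2 = 12, z_2 = 9.5, x_3 = 6, y_3 = 4.5, z_3 = 5, x_4 = 9.5, z_4 = 5, r_4 = 3.5, x_5 = 14.5, y_5 = 8.5, z_5 = 3, r_5 = 3, x_6 = 13.5, y_6 = 13, z_6 = 7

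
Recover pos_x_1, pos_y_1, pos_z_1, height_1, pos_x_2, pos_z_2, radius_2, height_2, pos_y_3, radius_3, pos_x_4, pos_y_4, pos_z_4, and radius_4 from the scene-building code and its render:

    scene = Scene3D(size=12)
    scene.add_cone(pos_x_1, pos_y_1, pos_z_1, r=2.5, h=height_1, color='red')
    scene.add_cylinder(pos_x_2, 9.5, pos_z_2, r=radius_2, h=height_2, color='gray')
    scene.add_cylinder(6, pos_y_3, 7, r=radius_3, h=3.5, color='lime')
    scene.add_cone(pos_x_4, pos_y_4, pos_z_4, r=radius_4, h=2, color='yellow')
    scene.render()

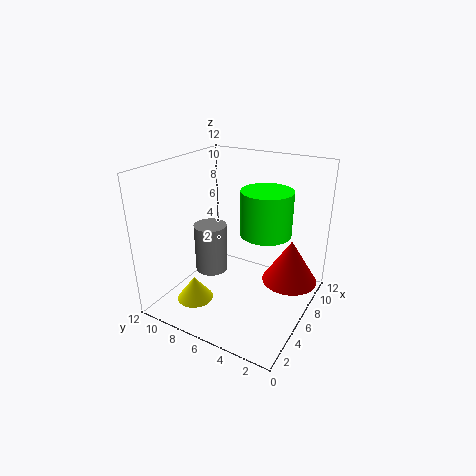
pos_x_1 = 9.5
pos_y_1 = 2.5
pos_z_1 = 1
height_1 = 4
pos_x_2 = 7
pos_z_2 = 1.5
radius_2 = 1.5
height_2 = 4.5
pos_y_3 = 3.5
radius_3 = 2
pos_x_4 = 3
pos_y_4 = 8.5
pos_z_4 = 1
radius_4 = 1.5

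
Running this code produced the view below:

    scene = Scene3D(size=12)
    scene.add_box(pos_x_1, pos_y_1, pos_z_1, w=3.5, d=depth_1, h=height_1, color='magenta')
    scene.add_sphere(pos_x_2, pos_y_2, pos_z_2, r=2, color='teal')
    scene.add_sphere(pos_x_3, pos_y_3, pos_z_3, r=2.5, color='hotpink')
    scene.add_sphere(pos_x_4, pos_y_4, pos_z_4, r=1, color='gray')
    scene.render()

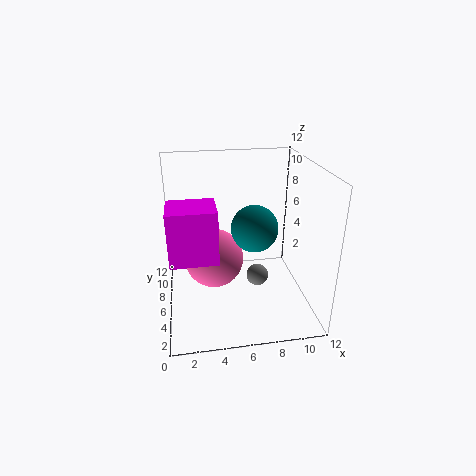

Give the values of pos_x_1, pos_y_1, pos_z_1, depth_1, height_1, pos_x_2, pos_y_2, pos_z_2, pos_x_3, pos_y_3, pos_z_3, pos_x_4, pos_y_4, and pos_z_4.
pos_x_1 = 0.5
pos_y_1 = 2
pos_z_1 = 6
depth_1 = 3
height_1 = 4
pos_x_2 = 7.5
pos_y_2 = 6.5
pos_z_2 = 6.5
pos_x_3 = 4
pos_y_3 = 6.5
pos_z_3 = 4
pos_x_4 = 8
pos_y_4 = 7
pos_z_4 = 1.5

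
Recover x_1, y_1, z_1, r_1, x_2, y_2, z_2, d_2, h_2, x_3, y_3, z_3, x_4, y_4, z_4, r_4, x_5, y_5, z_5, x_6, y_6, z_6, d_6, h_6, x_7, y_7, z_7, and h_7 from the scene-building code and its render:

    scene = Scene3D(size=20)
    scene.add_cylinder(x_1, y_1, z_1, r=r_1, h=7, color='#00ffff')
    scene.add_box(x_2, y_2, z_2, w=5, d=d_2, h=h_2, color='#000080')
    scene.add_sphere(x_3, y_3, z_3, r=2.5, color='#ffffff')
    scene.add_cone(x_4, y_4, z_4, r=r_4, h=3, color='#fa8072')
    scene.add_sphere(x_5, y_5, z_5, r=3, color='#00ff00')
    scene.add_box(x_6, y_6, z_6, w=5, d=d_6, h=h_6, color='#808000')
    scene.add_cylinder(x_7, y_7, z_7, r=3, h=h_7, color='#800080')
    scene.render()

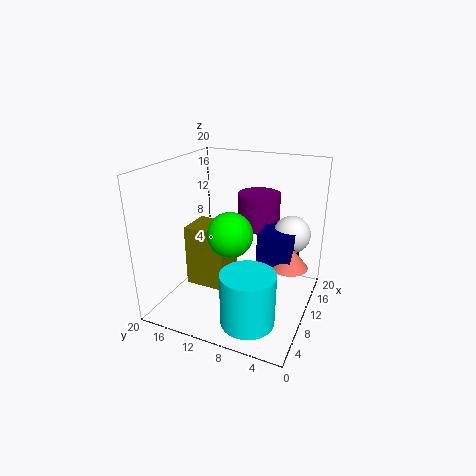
x_1 = 4, y_1 = 6, z_1 = 1.5, r_1 = 3.5, x_2 = 8, y_2 = 2, z_2 = 7, d_2 = 4.5, h_2 = 5, x_3 = 12, y_3 = 3, z_3 = 11, x_4 = 9.5, y_4 = 2.5, z_4 = 7.5, r_4 = 2.5, x_5 = 7.5, y_5 = 10, z_5 = 11.5, x_6 = 8, y_6 = 11.5, z_6 = 2, d_6 = 6, h_6 = 9, x_7 = 14, y_7 = 8.5, z_7 = 10.5, h_7 = 5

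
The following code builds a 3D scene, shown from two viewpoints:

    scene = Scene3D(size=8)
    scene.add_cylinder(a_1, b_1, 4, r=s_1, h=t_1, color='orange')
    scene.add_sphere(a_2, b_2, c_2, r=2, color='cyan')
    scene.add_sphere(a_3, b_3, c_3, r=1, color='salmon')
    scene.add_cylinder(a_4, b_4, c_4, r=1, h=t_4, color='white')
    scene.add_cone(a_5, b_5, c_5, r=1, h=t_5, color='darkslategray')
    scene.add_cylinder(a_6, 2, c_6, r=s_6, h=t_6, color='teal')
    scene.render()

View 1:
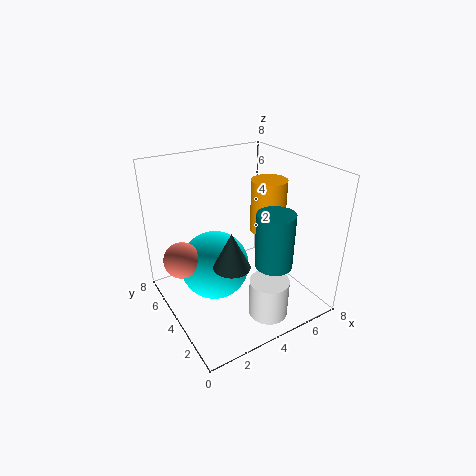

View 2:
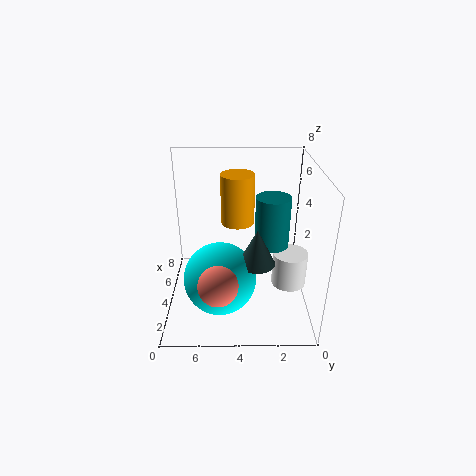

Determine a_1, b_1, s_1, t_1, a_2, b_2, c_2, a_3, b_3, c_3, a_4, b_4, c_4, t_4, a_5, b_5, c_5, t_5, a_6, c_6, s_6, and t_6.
a_1 = 6; b_1 = 4; s_1 = 1; t_1 = 3; a_2 = 3; b_2 = 5; c_2 = 2; a_3 = 1; b_3 = 5; c_3 = 3; a_4 = 4; b_4 = 1; c_4 = 1; t_4 = 2; a_5 = 3; b_5 = 3; c_5 = 3; t_5 = 2; a_6 = 5; c_6 = 3; s_6 = 1; t_6 = 3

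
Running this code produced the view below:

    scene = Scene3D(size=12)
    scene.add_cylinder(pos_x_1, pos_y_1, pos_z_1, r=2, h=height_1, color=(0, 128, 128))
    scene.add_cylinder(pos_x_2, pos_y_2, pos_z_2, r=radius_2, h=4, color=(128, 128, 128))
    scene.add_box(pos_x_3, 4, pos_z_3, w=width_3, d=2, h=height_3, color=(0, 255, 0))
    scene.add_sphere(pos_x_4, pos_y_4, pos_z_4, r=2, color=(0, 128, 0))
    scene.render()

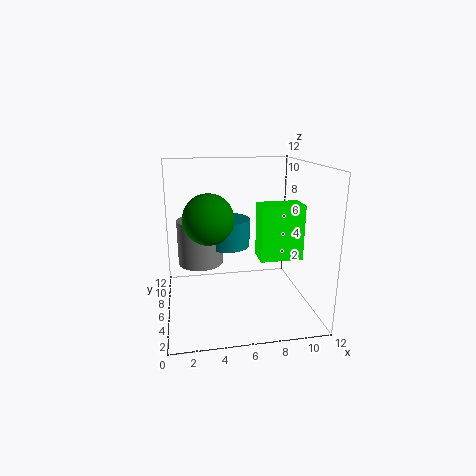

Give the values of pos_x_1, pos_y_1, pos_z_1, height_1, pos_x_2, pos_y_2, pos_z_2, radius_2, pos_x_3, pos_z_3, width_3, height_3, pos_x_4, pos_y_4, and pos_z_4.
pos_x_1 = 5.5, pos_y_1 = 8.5, pos_z_1 = 4.5, height_1 = 2.5, pos_x_2 = 3, pos_y_2 = 8.5, pos_z_2 = 3, radius_2 = 2, pos_x_3 = 7.5, pos_z_3 = 4.5, width_3 = 3.5, height_3 = 4.5, pos_x_4 = 3.5, pos_y_4 = 5, pos_z_4 = 8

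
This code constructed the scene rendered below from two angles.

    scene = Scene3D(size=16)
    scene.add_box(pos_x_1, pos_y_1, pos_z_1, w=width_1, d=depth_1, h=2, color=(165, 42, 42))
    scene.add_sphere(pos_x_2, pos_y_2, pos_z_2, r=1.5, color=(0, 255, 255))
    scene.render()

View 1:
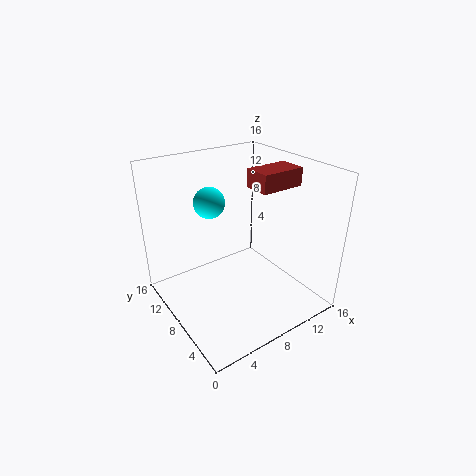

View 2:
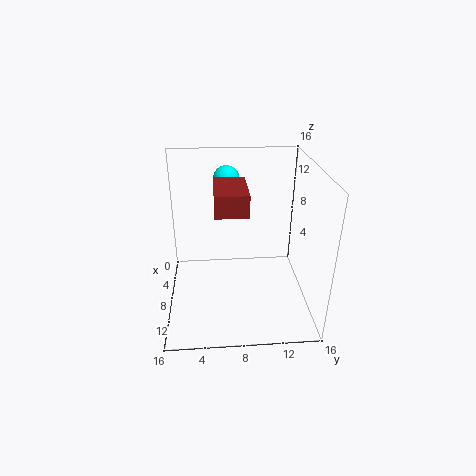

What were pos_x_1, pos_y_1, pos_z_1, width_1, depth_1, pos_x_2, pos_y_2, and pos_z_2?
pos_x_1 = 9.5; pos_y_1 = 5.5; pos_z_1 = 13.5; width_1 = 5; depth_1 = 3; pos_x_2 = 4; pos_y_2 = 7; pos_z_2 = 13.5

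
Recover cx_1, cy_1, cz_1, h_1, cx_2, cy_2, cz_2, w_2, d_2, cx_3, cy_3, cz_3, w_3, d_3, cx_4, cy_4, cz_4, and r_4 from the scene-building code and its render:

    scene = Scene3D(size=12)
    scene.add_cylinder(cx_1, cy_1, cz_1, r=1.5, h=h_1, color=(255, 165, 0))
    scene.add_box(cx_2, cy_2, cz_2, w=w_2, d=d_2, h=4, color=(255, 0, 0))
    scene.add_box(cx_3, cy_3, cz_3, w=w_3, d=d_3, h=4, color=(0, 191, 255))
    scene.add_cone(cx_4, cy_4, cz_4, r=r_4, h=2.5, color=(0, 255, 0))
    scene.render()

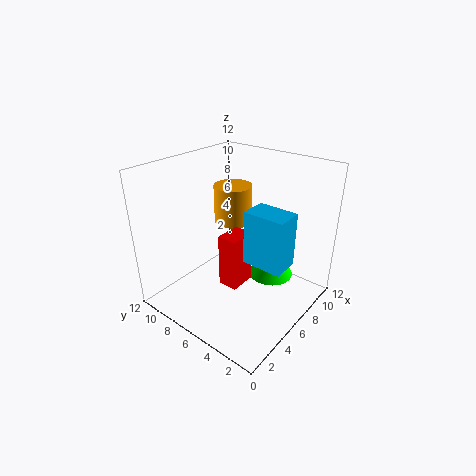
cx_1 = 6, cy_1 = 6.5, cz_1 = 7.5, h_1 = 3, cx_2 = 2.5, cy_2 = 3.5, cz_2 = 4, w_2 = 2, d_2 = 1.5, cx_3 = 3.5, cy_3 = 0.5, cz_3 = 6, w_3 = 2, d_3 = 3, cx_4 = 9, cy_4 = 4.5, cz_4 = 1.5, r_4 = 2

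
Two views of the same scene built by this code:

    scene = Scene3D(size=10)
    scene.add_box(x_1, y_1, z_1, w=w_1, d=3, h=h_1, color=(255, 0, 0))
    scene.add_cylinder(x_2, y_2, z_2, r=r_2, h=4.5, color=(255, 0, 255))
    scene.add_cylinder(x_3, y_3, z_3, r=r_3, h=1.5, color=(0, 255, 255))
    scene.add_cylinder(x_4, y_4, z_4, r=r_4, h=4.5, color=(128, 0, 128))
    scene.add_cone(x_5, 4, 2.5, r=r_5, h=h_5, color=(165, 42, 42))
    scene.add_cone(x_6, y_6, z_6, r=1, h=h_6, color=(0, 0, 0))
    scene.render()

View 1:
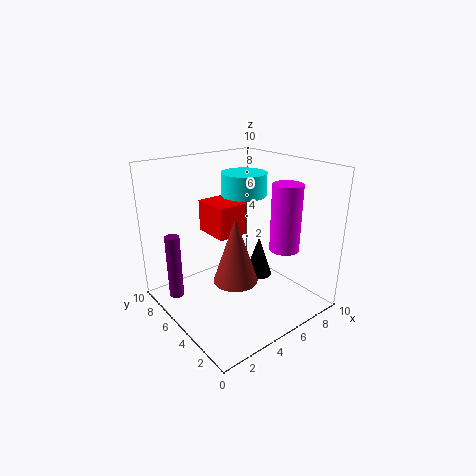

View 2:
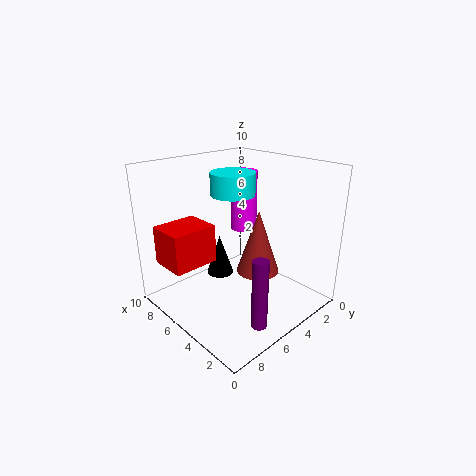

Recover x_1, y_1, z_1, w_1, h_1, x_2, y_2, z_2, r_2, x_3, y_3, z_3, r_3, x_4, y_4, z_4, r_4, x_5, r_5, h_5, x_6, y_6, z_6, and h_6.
x_1 = 5; y_1 = 7; z_1 = 4; w_1 = 2.5; h_1 = 2.5; x_2 = 7; y_2 = 2.5; z_2 = 4.5; r_2 = 1; x_3 = 5.5; y_3 = 5; z_3 = 8; r_3 = 1.5; x_4 = 1; y_4 = 7; z_4 = 1; r_4 = 0.5; x_5 = 4; r_5 = 1.5; h_5 = 4.5; x_6 = 7; y_6 = 5; z_6 = 1.5; h_6 = 3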